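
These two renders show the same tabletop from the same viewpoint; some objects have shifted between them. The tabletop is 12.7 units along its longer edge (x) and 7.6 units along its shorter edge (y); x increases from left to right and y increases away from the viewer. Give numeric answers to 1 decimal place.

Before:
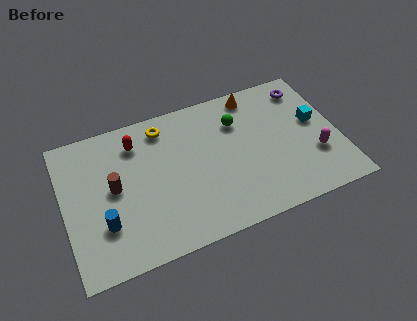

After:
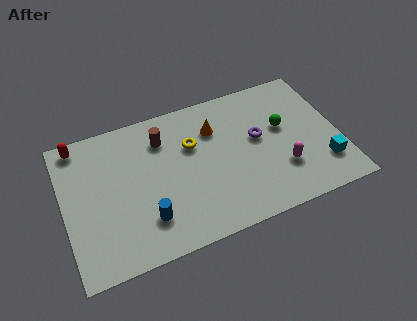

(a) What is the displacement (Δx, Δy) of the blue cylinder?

(1.9, -0.4)

The blue cylinder started near (1.7, 2.3) and ended near (3.6, 1.9).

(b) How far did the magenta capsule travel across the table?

1.6

The magenta capsule was near (11.5, 2.5) before and (9.9, 2.3) after, so it travelled √(1.6² + 0.2²) ≈ 1.6 units.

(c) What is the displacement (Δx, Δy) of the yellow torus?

(1.2, -1.4)

From the two frames, the yellow torus sits at roughly (4.8, 6.4) before and (6.0, 5.0) after.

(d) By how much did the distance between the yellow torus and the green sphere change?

+0.7

They were about 3.5 units apart before and 4.2 after — 0.7 units further apart.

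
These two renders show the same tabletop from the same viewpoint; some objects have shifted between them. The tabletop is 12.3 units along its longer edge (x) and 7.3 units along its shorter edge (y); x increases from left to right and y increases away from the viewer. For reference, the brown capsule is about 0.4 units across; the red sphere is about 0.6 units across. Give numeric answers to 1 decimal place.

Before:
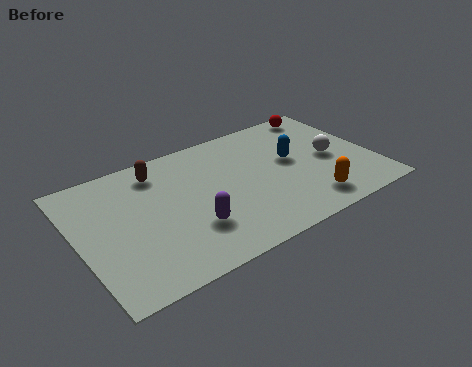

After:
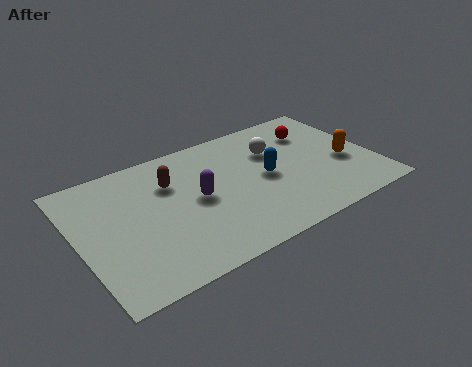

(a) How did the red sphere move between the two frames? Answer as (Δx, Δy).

(-0.7, -1.1)

The red sphere was at about (10.9, 6.5) and moved to about (10.2, 5.4).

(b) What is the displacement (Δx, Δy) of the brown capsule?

(0.4, -0.9)

The brown capsule was at about (3.6, 6.0) and moved to about (4.0, 5.1).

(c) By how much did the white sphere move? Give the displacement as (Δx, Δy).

(-2.2, 1.5)

The white sphere started near (10.6, 3.5) and ended near (8.4, 5.0).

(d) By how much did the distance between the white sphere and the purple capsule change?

-2.6

Before: roughly 6.3 units apart; after: 3.7. That's 2.6 units closer together.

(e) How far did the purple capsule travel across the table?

1.6

The purple capsule moved from about (4.4, 2.2) to (4.9, 3.7), a distance of √(0.5² + 1.5²) ≈ 1.6.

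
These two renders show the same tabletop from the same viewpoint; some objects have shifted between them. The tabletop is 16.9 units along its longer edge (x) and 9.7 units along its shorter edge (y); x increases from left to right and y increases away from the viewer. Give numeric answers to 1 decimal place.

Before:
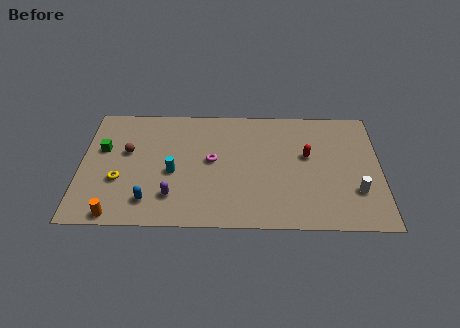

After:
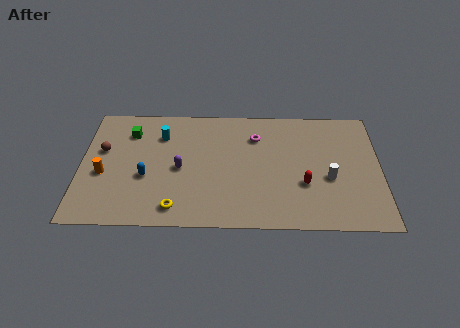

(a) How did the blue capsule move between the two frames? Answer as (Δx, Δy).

(-0.2, 1.9)

The blue capsule was at about (3.9, 1.9) and moved to about (3.7, 3.8).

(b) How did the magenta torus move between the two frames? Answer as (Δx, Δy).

(2.5, 2.0)

The magenta torus started near (7.4, 5.2) and ended near (9.9, 7.2).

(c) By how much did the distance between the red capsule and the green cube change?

-0.9

The distance was about 11.6 in the first image and 10.7 in the second, so they moved 0.9 units closer together.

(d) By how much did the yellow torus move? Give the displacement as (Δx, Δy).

(3.2, -2.1)

The yellow torus started near (2.2, 3.5) and ended near (5.4, 1.4).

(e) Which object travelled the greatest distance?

the yellow torus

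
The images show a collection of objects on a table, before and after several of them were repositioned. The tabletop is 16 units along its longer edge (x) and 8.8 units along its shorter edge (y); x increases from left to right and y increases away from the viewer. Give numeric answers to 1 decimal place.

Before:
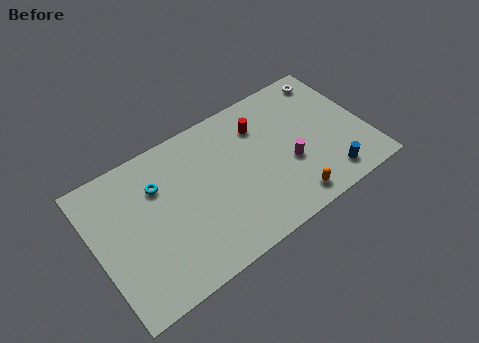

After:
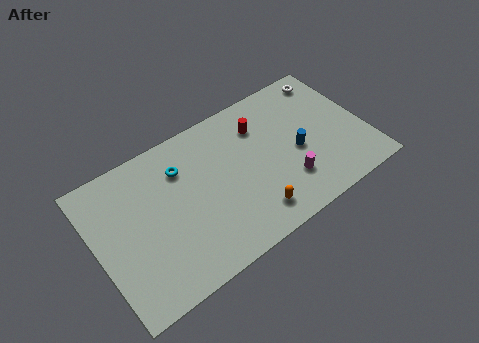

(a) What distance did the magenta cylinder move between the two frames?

1.0

The magenta cylinder moved from about (11.3, 3.4) to (11.0, 2.4), a distance of √(0.3² + 1.0²) ≈ 1.0.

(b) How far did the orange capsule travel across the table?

2.2

The orange capsule was near (10.9, 1.2) before and (8.7, 1.6) after, so it travelled √(2.2² + 0.4²) ≈ 2.2 units.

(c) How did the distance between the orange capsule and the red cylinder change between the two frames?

-0.3

Before: roughly 5.5 units apart; after: 5.2. That's 0.3 units closer together.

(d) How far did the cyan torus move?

1.4

The cyan torus moved from about (3.9, 6.2) to (5.3, 6.5), a distance of √(1.4² + 0.3²) ≈ 1.4.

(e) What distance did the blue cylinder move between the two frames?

2.9

The blue cylinder moved from about (13.3, 1.4) to (11.9, 3.9), a distance of √(1.4² + 2.5²) ≈ 2.9.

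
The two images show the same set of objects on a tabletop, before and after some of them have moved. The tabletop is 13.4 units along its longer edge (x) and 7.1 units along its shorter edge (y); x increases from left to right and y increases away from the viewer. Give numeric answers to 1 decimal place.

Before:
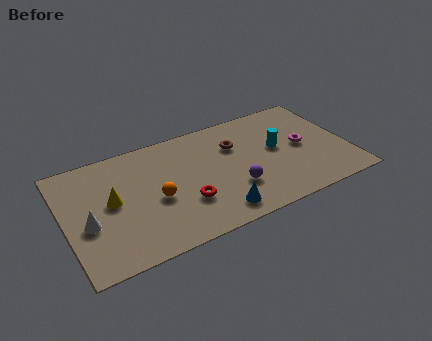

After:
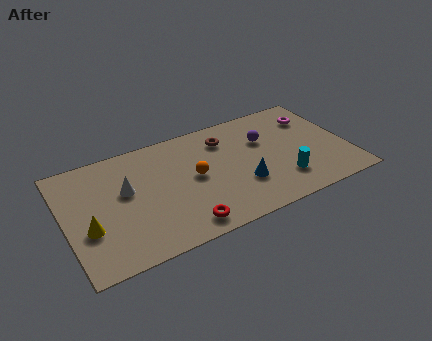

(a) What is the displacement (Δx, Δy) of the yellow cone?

(-1.2, -1.2)

From the two frames, the yellow cone sits at roughly (2.2, 3.8) before and (1.0, 2.6) after.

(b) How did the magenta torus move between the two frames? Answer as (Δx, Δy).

(0.8, 1.7)

The magenta torus was at about (11.3, 3.6) and moved to about (12.1, 5.3).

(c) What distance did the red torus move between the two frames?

1.3

The red torus moved from about (5.5, 2.3) to (5.2, 1.0), a distance of √(0.3² + 1.3²) ≈ 1.3.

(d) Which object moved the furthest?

the purple sphere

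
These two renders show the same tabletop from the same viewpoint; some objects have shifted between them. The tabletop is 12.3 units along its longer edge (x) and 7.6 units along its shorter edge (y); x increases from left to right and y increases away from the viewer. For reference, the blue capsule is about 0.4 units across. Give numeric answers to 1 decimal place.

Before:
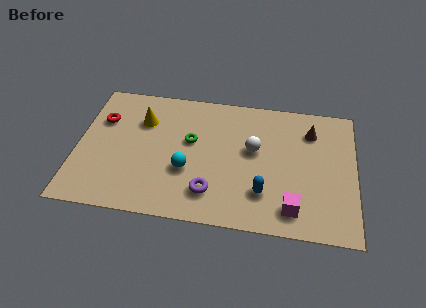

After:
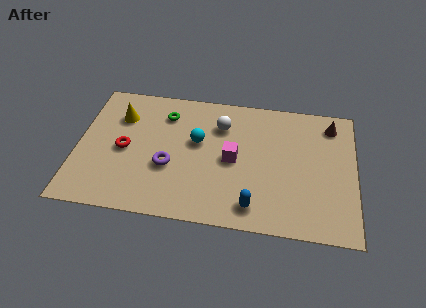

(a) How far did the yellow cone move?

1.0

From (2.8, 5.4) to (1.8, 5.5), the yellow cone covered √(1.0² + 0.1²) ≈ 1.0 units.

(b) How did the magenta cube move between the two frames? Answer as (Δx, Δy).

(-2.7, 2.4)

The magenta cube started near (9.6, 1.3) and ended near (6.9, 3.7).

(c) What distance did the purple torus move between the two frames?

2.2

The purple torus was near (6.0, 1.7) before and (4.1, 2.9) after, so it travelled √(1.9² + 1.2²) ≈ 2.2 units.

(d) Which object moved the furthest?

the magenta cube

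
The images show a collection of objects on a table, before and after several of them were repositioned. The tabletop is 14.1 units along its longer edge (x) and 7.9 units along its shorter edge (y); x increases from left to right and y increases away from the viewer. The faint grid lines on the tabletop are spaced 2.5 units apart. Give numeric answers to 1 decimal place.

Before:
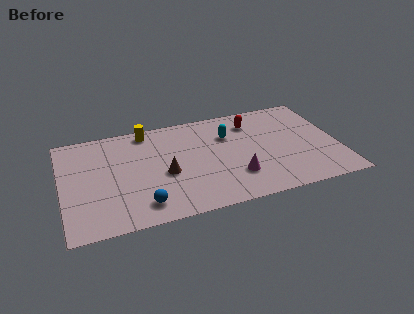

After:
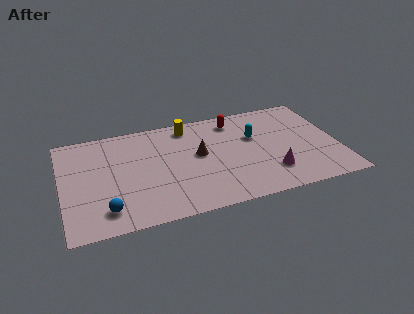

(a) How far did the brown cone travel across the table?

2.1

The brown cone was near (5.2, 3.4) before and (7.0, 4.4) after, so it travelled √(1.8² + 1.0²) ≈ 2.1 units.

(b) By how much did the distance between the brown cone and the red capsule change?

-2.5

They were about 5.5 units apart before and 3.0 after — 2.5 units closer together.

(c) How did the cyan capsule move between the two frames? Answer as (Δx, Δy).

(1.3, -0.5)

The cyan capsule was at about (8.6, 5.5) and moved to about (9.9, 5.0).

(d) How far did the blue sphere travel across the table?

1.8

The blue sphere was near (3.9, 1.4) before and (2.1, 1.5) after, so it travelled √(1.8² + 0.1²) ≈ 1.8 units.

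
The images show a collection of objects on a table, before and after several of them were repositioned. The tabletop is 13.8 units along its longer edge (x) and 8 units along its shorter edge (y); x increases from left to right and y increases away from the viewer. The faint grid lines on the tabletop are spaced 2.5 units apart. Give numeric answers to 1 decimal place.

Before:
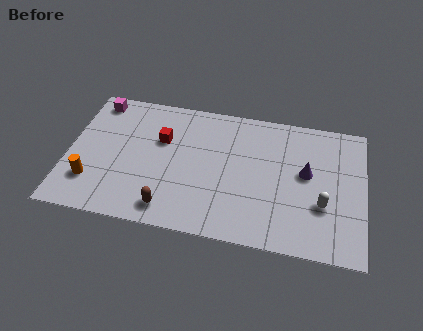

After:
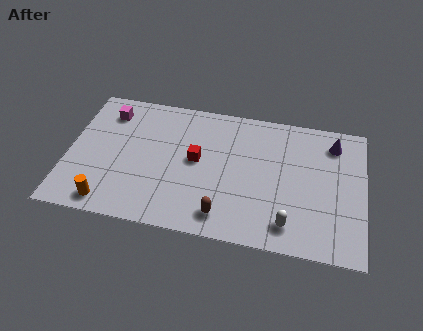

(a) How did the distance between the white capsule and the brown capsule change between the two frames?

-4.2

They were about 7.2 units apart before and 3.0 after — 4.2 units closer together.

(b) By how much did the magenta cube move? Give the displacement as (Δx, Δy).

(0.6, -0.6)

From the two frames, the magenta cube sits at roughly (1.1, 7.0) before and (1.7, 6.4) after.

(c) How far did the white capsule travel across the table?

2.1

From (11.9, 2.8) to (10.4, 1.4), the white capsule covered √(1.5² + 1.4²) ≈ 2.1 units.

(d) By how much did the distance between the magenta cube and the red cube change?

+1.1

Before: roughly 3.7 units apart; after: 4.8. That's 1.1 units further apart.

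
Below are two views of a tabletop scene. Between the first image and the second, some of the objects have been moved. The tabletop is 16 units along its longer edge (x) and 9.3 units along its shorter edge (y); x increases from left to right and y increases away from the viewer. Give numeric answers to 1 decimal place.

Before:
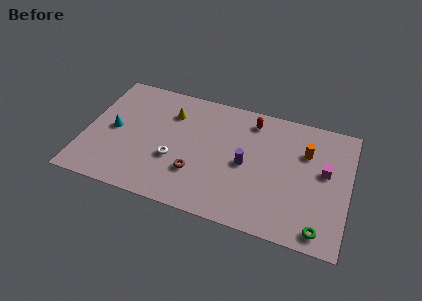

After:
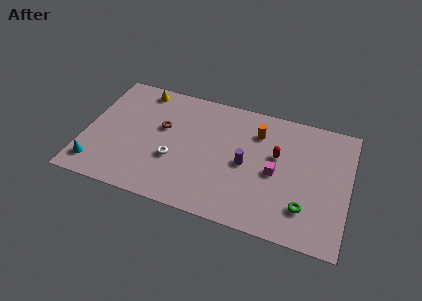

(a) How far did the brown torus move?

3.6

The brown torus moved from about (6.9, 2.8) to (4.6, 5.6), a distance of √(2.3² + 2.8²) ≈ 3.6.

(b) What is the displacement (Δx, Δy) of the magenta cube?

(-2.9, -1.0)

The magenta cube was at about (14.5, 5.3) and moved to about (11.6, 4.3).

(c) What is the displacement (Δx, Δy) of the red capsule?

(1.7, -2.2)

The red capsule started near (9.9, 7.8) and ended near (11.6, 5.6).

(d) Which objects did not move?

the white torus and the purple cylinder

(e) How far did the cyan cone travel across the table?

3.1

The cyan cone was near (1.7, 4.6) before and (0.9, 1.6) after, so it travelled √(0.8² + 3.0²) ≈ 3.1 units.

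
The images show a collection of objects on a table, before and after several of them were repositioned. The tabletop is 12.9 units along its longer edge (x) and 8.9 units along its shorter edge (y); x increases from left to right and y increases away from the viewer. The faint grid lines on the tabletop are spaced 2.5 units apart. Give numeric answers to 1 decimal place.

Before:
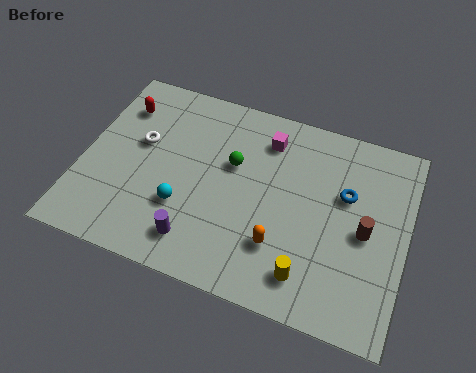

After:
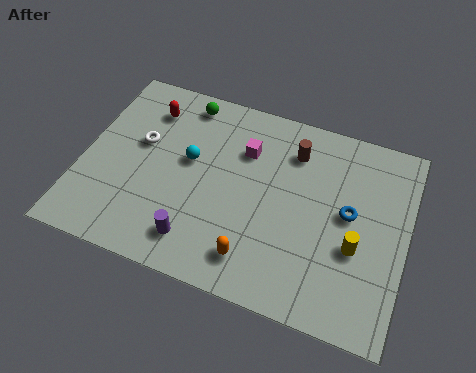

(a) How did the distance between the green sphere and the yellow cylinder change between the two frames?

+3.3

They were about 5.2 units apart before and 8.5 after — 3.3 units further apart.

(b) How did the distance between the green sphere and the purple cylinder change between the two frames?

+2.3

They were about 4.0 units apart before and 6.3 after — 2.3 units further apart.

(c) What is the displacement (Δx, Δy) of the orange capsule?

(-0.9, -0.9)

The orange capsule was at about (8.1, 2.5) and moved to about (7.2, 1.6).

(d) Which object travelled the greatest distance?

the brown cylinder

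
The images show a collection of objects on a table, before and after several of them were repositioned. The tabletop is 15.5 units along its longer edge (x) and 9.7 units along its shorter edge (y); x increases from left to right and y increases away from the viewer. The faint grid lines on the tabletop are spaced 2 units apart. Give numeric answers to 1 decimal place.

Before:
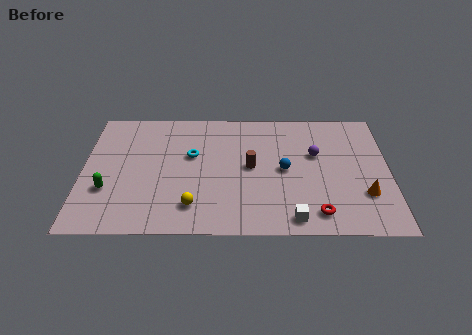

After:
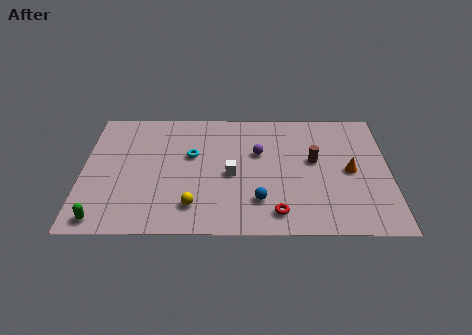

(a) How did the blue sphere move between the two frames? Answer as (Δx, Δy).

(-1.3, -2.4)

The blue sphere was at about (10.2, 4.8) and moved to about (8.9, 2.4).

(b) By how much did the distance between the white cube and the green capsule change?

-2.3

They were about 9.5 units apart before and 7.2 after — 2.3 units closer together.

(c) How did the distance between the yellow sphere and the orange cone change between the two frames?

-0.3

Before: roughly 8.6 units apart; after: 8.3. That's 0.3 units closer together.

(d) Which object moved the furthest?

the white cube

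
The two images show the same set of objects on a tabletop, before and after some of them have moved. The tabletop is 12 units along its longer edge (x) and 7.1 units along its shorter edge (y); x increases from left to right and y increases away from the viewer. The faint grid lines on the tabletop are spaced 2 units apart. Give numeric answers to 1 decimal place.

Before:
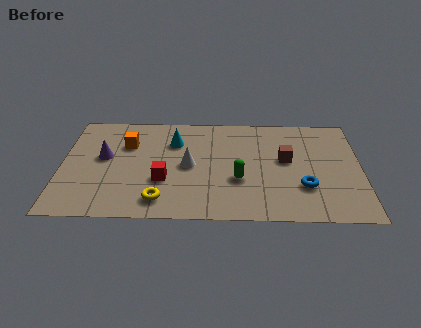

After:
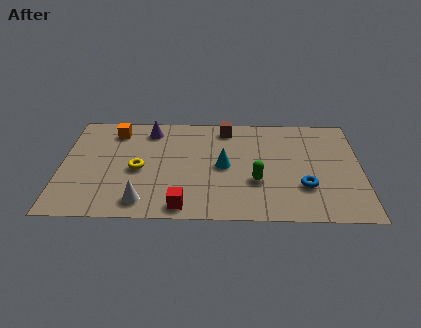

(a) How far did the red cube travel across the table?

1.9

From (4.1, 2.5) to (4.9, 0.8), the red cube covered √(0.8² + 1.7²) ≈ 1.9 units.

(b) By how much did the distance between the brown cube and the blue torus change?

+3.1

They were about 1.9 units apart before and 5.0 after — 3.1 units further apart.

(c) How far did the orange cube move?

1.0

The orange cube was near (2.6, 4.9) before and (2.1, 5.8) after, so it travelled √(0.5² + 0.9²) ≈ 1.0 units.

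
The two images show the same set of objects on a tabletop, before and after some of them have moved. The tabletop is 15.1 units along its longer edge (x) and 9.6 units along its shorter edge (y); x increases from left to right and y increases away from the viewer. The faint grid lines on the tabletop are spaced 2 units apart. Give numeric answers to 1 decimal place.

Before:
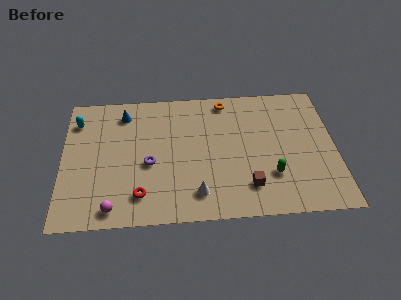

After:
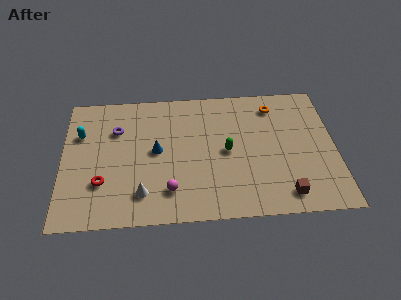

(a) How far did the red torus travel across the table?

2.3

From (4.3, 1.9) to (2.2, 2.9), the red torus covered √(2.1² + 1.0²) ≈ 2.3 units.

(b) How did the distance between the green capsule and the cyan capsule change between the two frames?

-3.4

Before: roughly 11.7 units apart; after: 8.3. That's 3.4 units closer together.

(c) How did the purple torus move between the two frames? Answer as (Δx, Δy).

(-1.8, 2.6)

From the two frames, the purple torus sits at roughly (4.8, 4.1) before and (3.0, 6.7) after.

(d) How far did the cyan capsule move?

1.0

The cyan capsule was near (0.8, 7.5) before and (1.0, 6.5) after, so it travelled √(0.2² + 1.0²) ≈ 1.0 units.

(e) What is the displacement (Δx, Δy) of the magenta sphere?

(3.1, 1.0)

The magenta sphere was at about (2.8, 1.1) and moved to about (5.9, 2.1).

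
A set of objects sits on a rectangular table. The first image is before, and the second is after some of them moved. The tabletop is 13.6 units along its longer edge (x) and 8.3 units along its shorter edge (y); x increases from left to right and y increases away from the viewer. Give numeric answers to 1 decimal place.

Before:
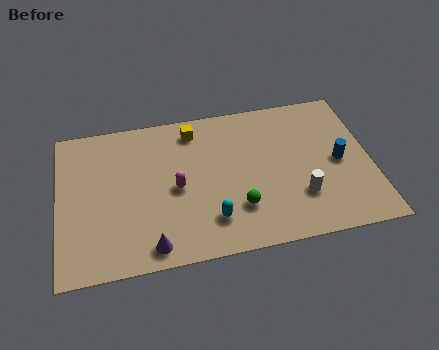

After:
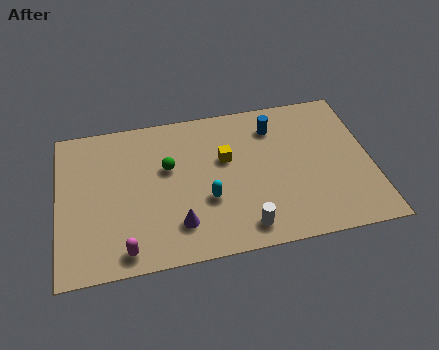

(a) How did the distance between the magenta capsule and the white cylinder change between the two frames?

-0.4

The distance was about 5.5 in the first image and 5.1 in the second, so they moved 0.4 units closer together.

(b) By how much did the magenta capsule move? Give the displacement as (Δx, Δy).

(-2.3, -2.9)

The magenta capsule was at about (5.1, 3.9) and moved to about (2.8, 1.0).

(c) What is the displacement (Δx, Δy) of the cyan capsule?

(-0.1, 1.1)

From the two frames, the cyan capsule sits at roughly (6.5, 1.9) before and (6.4, 3.0) after.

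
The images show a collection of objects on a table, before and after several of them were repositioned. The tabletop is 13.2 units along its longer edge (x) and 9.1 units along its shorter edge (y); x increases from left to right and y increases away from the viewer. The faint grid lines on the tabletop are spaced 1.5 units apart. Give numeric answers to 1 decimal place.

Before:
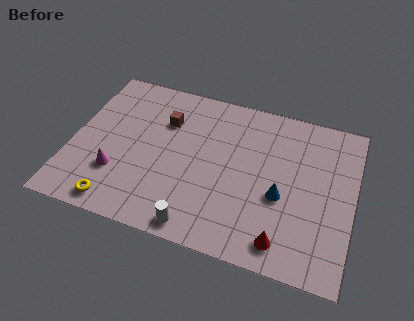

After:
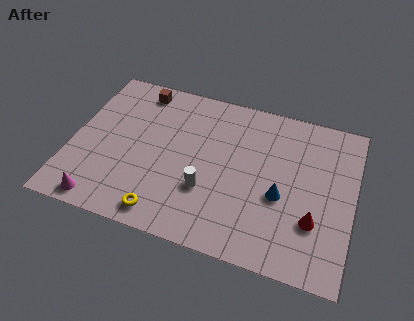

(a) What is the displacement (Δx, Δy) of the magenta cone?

(-0.5, -1.8)

From the two frames, the magenta cone sits at roughly (2.3, 2.7) before and (1.8, 0.9) after.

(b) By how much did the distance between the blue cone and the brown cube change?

+1.9

Before: roughly 6.3 units apart; after: 8.2. That's 1.9 units further apart.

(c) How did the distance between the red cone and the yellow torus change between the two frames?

-0.7

They were about 7.7 units apart before and 7.0 after — 0.7 units closer together.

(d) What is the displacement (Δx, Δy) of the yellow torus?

(2.2, 0.1)

The yellow torus started near (2.5, 1.0) and ended near (4.7, 1.1).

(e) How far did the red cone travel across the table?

2.0

From (10.2, 1.3) to (11.5, 2.8), the red cone covered √(1.3² + 1.5²) ≈ 2.0 units.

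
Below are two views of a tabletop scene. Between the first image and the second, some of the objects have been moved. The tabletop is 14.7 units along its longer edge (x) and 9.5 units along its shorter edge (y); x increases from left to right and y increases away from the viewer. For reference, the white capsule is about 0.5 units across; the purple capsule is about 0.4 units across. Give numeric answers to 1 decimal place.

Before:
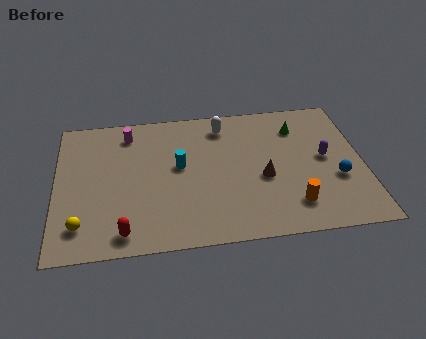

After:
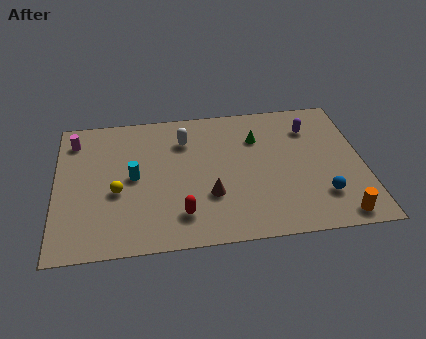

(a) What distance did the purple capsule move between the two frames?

2.3

The purple capsule was near (12.9, 5.0) before and (12.3, 7.2) after, so it travelled √(0.6² + 2.2²) ≈ 2.3 units.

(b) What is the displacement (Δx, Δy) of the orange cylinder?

(2.1, -1.0)

The orange cylinder started near (11.2, 2.0) and ended near (13.3, 1.0).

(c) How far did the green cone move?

2.1

From (11.7, 7.3) to (9.7, 6.8), the green cone covered √(2.0² + 0.5²) ≈ 2.1 units.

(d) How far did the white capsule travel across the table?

2.1

The white capsule was near (8.1, 7.9) before and (6.2, 7.1) after, so it travelled √(1.9² + 0.8²) ≈ 2.1 units.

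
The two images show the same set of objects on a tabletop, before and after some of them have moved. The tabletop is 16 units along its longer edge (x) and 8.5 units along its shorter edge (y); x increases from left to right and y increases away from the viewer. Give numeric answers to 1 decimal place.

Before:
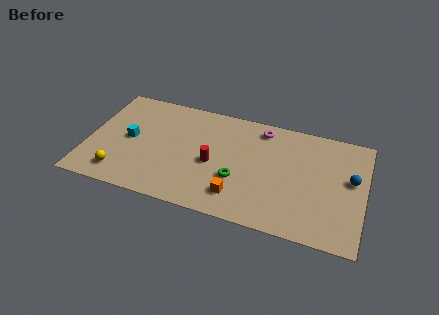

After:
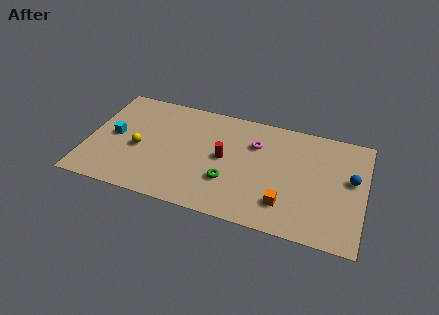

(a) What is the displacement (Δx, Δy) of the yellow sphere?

(0.9, 2.2)

The yellow sphere was at about (2.1, 1.5) and moved to about (3.0, 3.7).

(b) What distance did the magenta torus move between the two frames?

1.3

The magenta torus was near (9.9, 7.3) before and (9.6, 6.0) after, so it travelled √(0.3² + 1.3²) ≈ 1.3 units.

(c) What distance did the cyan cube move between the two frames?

0.9

The cyan cube moved from about (2.4, 4.3) to (1.5, 4.3), a distance of √(0.9² + 0.0²) ≈ 0.9.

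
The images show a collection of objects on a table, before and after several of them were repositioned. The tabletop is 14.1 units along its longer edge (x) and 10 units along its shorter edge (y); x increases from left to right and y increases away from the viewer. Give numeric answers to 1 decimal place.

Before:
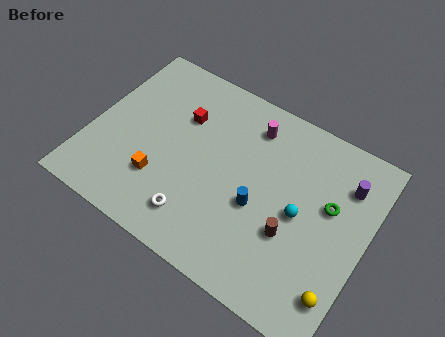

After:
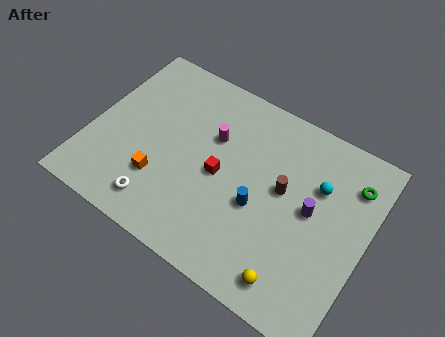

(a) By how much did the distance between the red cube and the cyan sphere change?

-1.7

Before: roughly 6.8 units apart; after: 5.1. That's 1.7 units closer together.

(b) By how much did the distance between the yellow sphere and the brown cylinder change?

+1.3

Before: roughly 3.1 units apart; after: 4.4. That's 1.3 units further apart.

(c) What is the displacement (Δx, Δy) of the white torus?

(-1.9, -0.3)

The white torus was at about (6.0, 1.9) and moved to about (4.1, 1.6).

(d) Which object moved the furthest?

the red cube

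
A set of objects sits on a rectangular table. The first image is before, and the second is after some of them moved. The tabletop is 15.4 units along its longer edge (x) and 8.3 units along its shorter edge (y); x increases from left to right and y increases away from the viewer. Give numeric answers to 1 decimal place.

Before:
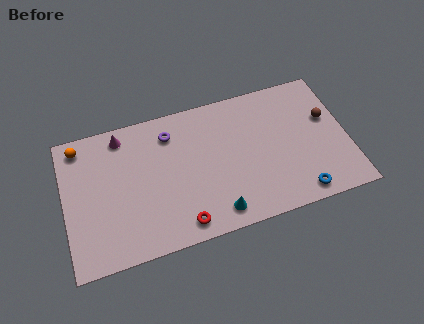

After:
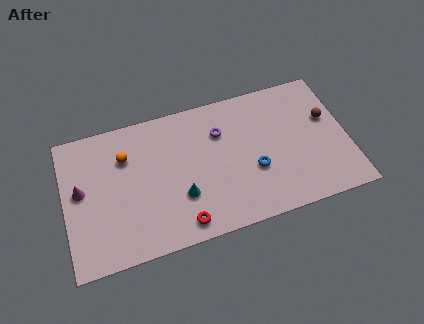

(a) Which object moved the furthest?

the magenta cone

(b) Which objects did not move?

the red torus and the brown sphere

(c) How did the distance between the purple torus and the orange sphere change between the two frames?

+0.3

Before: roughly 4.9 units apart; after: 5.2. That's 0.3 units further apart.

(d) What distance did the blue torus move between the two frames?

3.1

The blue torus moved from about (12.5, 1.0) to (10.2, 3.1), a distance of √(2.3² + 2.1²) ≈ 3.1.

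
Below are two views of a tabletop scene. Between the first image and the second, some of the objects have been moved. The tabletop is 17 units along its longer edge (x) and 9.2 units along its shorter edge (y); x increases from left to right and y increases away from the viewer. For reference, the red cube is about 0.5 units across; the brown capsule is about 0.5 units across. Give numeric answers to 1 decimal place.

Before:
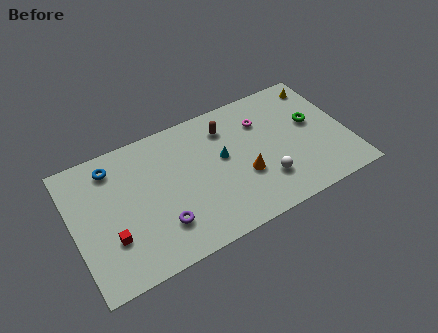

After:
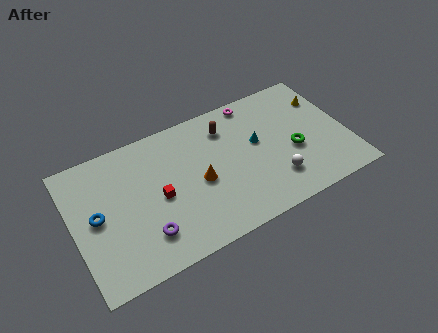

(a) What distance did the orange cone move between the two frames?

2.8

From (10.4, 3.4) to (7.7, 4.2), the orange cone covered √(2.7² + 0.8²) ≈ 2.8 units.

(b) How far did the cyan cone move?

2.2

From (9.3, 5.2) to (11.5, 5.3), the cyan cone covered √(2.2² + 0.1²) ≈ 2.2 units.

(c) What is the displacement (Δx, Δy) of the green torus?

(-1.4, -1.5)

The green torus was at about (15.0, 5.3) and moved to about (13.6, 3.8).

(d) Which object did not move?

the brown capsule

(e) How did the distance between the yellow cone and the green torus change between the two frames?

+1.1

They were about 2.7 units apart before and 3.8 after — 1.1 units further apart.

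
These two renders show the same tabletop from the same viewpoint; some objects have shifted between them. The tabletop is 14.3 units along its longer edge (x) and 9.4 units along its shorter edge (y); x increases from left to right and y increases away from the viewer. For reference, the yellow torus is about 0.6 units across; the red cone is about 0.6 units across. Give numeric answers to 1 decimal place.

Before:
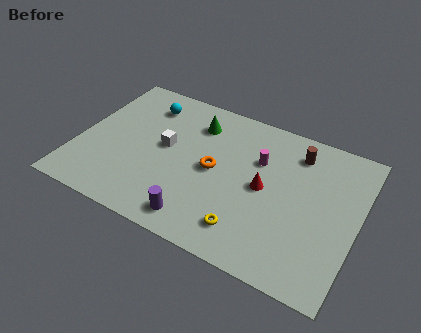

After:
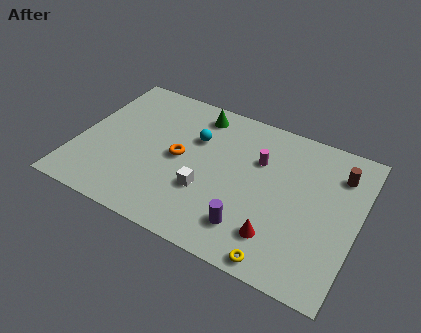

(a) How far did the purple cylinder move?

2.6

The purple cylinder was near (6.7, 1.3) before and (9.2, 2.0) after, so it travelled √(2.5² + 0.7²) ≈ 2.6 units.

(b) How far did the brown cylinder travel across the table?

2.2

From (10.9, 7.6) to (13.1, 7.2), the brown cylinder covered √(2.2² + 0.4²) ≈ 2.2 units.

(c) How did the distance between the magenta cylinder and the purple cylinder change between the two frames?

-1.2

The distance was about 5.5 in the first image and 4.3 in the second, so they moved 1.2 units closer together.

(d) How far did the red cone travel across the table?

2.8

The red cone moved from about (9.6, 4.7) to (10.6, 2.1), a distance of √(1.0² + 2.6²) ≈ 2.8.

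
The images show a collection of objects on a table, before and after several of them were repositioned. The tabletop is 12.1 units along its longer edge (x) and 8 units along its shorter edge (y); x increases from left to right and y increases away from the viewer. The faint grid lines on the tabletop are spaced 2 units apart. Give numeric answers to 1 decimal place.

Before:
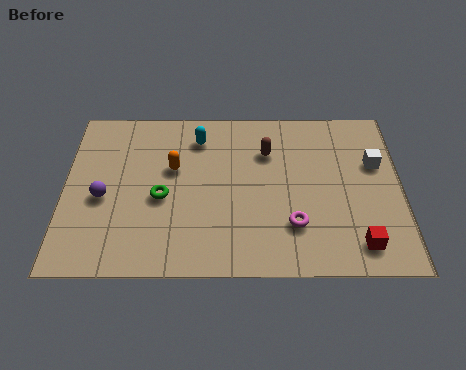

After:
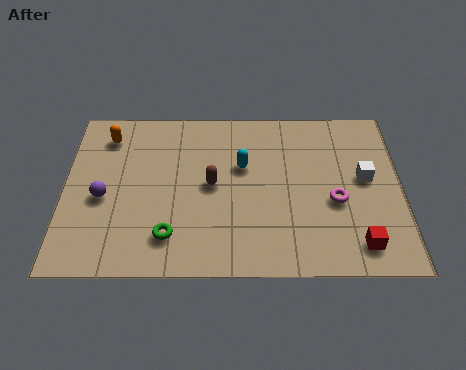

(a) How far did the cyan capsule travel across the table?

2.1

The cyan capsule moved from about (4.8, 6.4) to (6.4, 5.0), a distance of √(1.6² + 1.4²) ≈ 2.1.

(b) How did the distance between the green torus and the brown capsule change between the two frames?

-1.6

Before: roughly 4.4 units apart; after: 2.8. That's 1.6 units closer together.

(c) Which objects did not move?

the purple sphere and the red cube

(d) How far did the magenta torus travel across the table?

1.9

The magenta torus was near (8.2, 2.2) before and (9.7, 3.3) after, so it travelled √(1.5² + 1.1²) ≈ 1.9 units.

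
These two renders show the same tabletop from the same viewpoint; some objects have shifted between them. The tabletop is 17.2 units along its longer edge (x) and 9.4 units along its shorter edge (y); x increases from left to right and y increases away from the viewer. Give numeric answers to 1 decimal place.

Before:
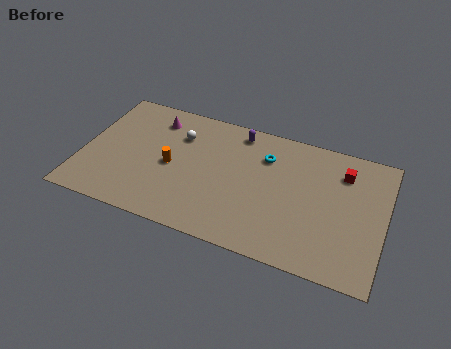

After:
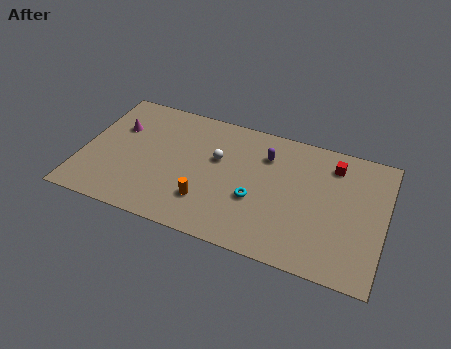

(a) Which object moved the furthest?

the cyan torus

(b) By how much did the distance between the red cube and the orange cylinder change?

-1.5

They were about 10.0 units apart before and 8.5 after — 1.5 units closer together.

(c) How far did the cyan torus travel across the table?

3.3

The cyan torus moved from about (10.3, 6.9) to (10.0, 3.6), a distance of √(0.3² + 3.3²) ≈ 3.3.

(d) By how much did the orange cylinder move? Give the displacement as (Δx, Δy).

(2.2, -1.9)

The orange cylinder was at about (5.1, 4.4) and moved to about (7.3, 2.5).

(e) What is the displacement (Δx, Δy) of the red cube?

(-0.6, 0.4)

The red cube started near (14.7, 7.2) and ended near (14.1, 7.6).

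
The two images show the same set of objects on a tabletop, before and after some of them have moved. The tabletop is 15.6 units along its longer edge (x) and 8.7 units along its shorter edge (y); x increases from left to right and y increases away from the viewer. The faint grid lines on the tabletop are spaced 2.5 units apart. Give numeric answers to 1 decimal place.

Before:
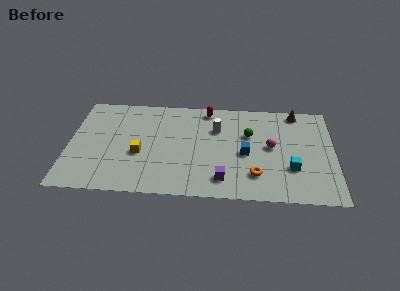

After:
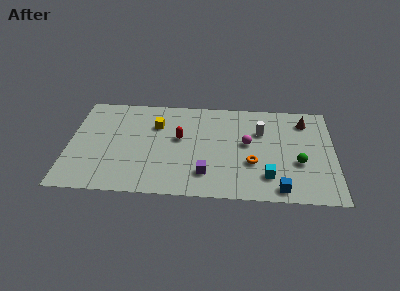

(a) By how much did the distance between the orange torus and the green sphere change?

-0.8

Before: roughly 3.5 units apart; after: 2.7. That's 0.8 units closer together.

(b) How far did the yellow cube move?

2.8

The yellow cube was near (4.2, 3.5) before and (5.1, 6.1) after, so it travelled √(0.9² + 2.6²) ≈ 2.8 units.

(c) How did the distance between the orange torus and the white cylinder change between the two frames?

-1.7

The distance was about 4.5 in the first image and 2.8 in the second, so they moved 1.7 units closer together.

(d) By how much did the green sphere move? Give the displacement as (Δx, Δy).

(2.9, -2.3)

The green sphere was at about (10.6, 5.6) and moved to about (13.5, 3.3).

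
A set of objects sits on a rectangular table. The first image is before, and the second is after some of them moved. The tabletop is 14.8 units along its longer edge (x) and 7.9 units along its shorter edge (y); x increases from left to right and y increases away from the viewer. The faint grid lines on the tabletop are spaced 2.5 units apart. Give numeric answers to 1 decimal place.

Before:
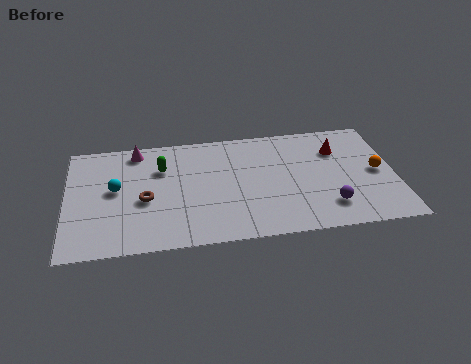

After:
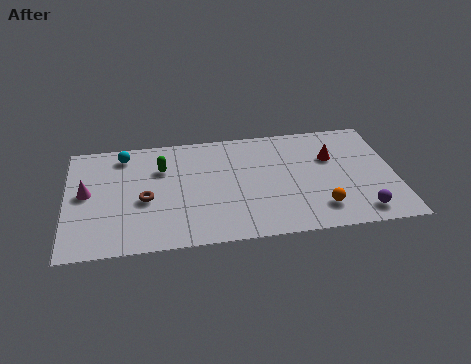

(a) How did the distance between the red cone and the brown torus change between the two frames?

-0.4

They were about 9.1 units apart before and 8.7 after — 0.4 units closer together.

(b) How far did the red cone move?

0.6

The red cone was near (12.3, 5.7) before and (12.0, 5.2) after, so it travelled √(0.3² + 0.5²) ≈ 0.6 units.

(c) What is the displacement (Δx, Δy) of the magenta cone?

(-2.3, -2.7)

From the two frames, the magenta cone sits at roughly (3.2, 6.9) before and (0.9, 4.2) after.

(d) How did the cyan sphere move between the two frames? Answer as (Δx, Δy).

(0.4, 2.4)

The cyan sphere started near (2.2, 4.3) and ended near (2.6, 6.7).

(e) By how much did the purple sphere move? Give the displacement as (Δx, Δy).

(1.4, -0.6)

From the two frames, the purple sphere sits at roughly (11.7, 1.8) before and (13.1, 1.2) after.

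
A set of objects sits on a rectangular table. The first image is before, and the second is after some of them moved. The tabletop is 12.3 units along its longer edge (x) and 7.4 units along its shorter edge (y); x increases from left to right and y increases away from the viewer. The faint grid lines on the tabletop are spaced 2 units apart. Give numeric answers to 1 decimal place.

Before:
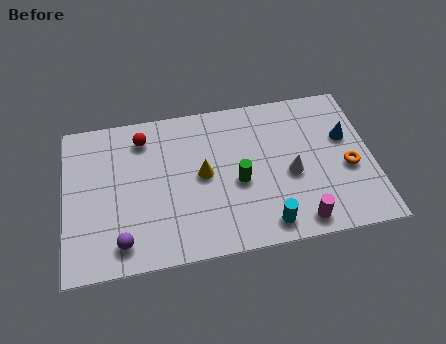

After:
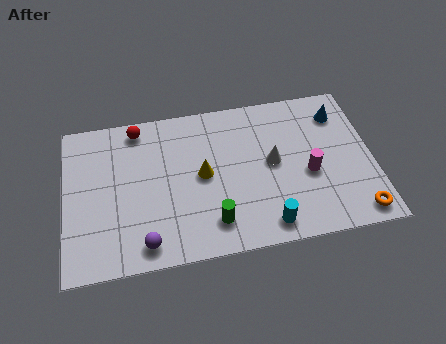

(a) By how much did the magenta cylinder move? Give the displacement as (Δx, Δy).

(0.5, 2.2)

The magenta cylinder was at about (9.2, 0.9) and moved to about (9.7, 3.1).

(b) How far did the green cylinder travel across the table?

2.0

The green cylinder was near (6.9, 3.2) before and (5.8, 1.5) after, so it travelled √(1.1² + 1.7²) ≈ 2.0 units.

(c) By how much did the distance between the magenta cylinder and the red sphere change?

-0.4

They were about 7.9 units apart before and 7.5 after — 0.4 units closer together.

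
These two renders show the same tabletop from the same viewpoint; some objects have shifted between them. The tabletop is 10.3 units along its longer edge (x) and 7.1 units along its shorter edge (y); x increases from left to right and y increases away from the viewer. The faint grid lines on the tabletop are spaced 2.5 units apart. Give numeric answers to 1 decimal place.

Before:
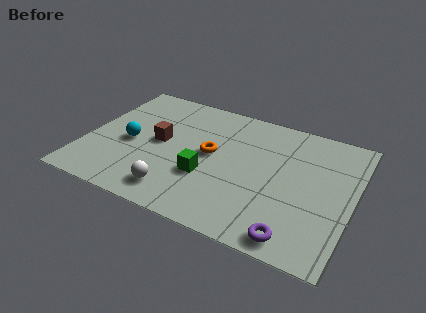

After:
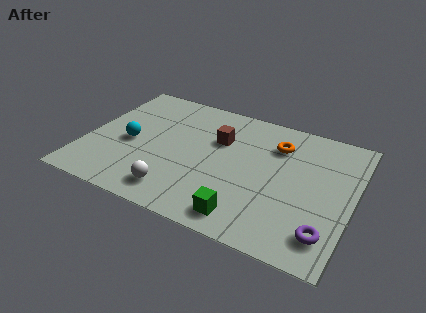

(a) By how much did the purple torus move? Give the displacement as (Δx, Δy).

(1.1, 0.6)

The purple torus was at about (8.4, 0.8) and moved to about (9.5, 1.4).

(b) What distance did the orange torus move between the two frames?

2.8

The orange torus moved from about (4.8, 3.8) to (7.2, 5.3), a distance of √(2.4² + 1.5²) ≈ 2.8.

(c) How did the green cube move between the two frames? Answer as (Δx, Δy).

(1.7, -1.5)

The green cube started near (4.8, 2.5) and ended near (6.5, 1.0).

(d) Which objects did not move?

the white sphere and the cyan sphere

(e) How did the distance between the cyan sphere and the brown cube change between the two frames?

+2.4

They were about 1.2 units apart before and 3.6 after — 2.4 units further apart.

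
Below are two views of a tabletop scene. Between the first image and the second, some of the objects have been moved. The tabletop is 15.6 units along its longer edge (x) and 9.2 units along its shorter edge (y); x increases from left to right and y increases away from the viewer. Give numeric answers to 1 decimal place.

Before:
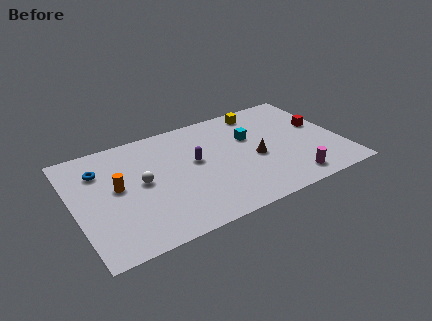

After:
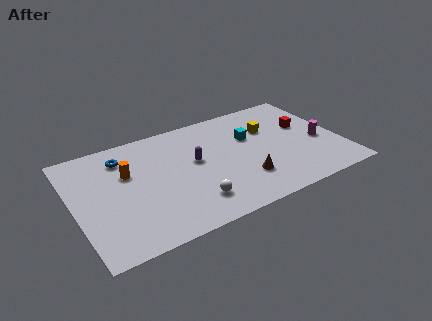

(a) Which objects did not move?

the cyan cube and the purple capsule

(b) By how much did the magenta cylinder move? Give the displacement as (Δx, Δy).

(2.2, 2.6)

The magenta cylinder was at about (12.2, 1.3) and moved to about (14.4, 3.9).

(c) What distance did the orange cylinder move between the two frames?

1.1

From (2.5, 5.0) to (3.2, 5.9), the orange cylinder covered √(0.7² + 0.9²) ≈ 1.1 units.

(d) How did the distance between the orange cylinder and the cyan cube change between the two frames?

-0.8

The distance was about 8.1 in the first image and 7.3 in the second, so they moved 0.8 units closer together.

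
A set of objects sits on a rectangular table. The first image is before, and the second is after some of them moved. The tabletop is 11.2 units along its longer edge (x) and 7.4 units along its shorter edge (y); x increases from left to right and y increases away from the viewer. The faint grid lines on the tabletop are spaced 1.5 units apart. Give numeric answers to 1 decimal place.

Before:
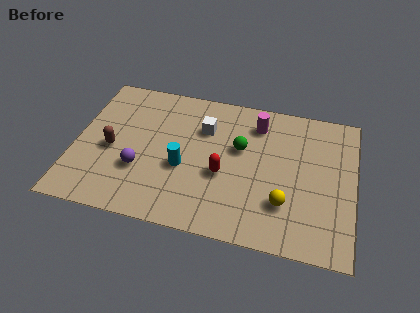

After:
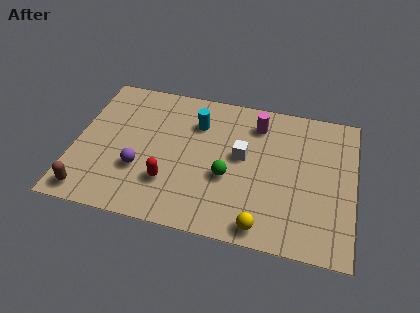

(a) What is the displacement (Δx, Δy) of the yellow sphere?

(-0.8, -1.3)

The yellow sphere was at about (8.5, 2.1) and moved to about (7.7, 0.8).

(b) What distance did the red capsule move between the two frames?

2.3

The red capsule moved from about (6.0, 3.0) to (3.9, 2.1), a distance of √(2.1² + 0.9²) ≈ 2.3.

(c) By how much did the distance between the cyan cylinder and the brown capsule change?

+3.1

Before: roughly 2.9 units apart; after: 6.0. That's 3.1 units further apart.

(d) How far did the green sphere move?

1.6

From (6.6, 4.5) to (6.2, 2.9), the green sphere covered √(0.4² + 1.6²) ≈ 1.6 units.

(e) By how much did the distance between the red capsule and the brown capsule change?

-1.2

Before: roughly 4.5 units apart; after: 3.3. That's 1.2 units closer together.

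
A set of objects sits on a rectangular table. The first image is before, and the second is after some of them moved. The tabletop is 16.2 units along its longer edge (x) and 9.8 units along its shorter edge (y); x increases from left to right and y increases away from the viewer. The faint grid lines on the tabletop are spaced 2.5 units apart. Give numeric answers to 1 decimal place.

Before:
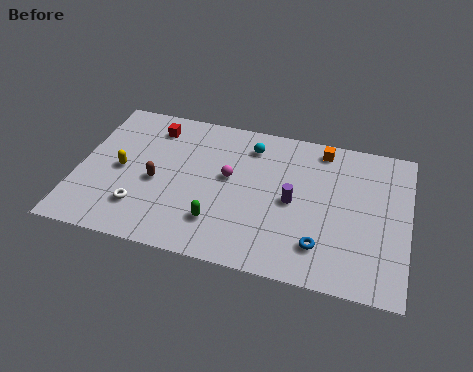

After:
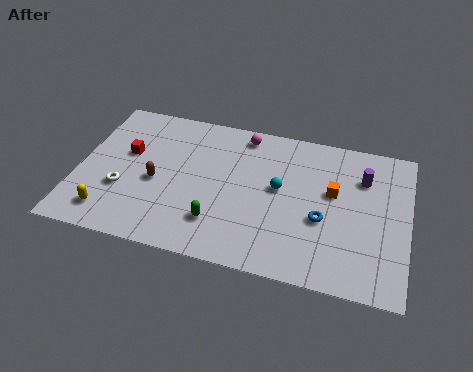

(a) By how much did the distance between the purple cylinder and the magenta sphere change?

+2.9

Before: roughly 3.3 units apart; after: 6.2. That's 2.9 units further apart.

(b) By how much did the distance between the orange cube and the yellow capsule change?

+1.0

They were about 10.5 units apart before and 11.5 after — 1.0 units further apart.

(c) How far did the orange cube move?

2.9

The orange cube was near (11.8, 8.6) before and (12.5, 5.8) after, so it travelled √(0.7² + 2.8²) ≈ 2.9 units.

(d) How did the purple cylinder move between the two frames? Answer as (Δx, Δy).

(3.3, 2.4)

The purple cylinder was at about (10.6, 4.7) and moved to about (13.9, 7.1).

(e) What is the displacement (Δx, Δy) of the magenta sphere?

(0.5, 3.1)

The magenta sphere started near (7.4, 5.5) and ended near (7.9, 8.6).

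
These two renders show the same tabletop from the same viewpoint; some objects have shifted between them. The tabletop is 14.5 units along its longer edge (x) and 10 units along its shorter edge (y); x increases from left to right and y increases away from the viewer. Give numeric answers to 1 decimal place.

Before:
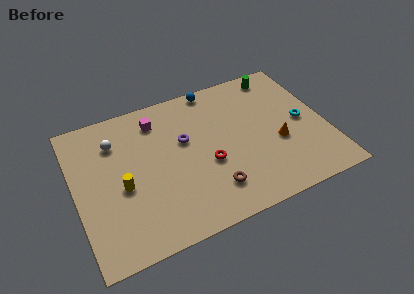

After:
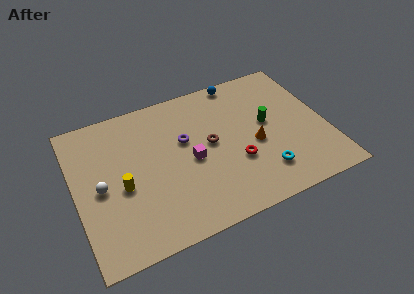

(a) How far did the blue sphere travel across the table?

1.5

The blue sphere moved from about (8.5, 9.2) to (10.0, 9.2), a distance of √(1.5² + 0.0²) ≈ 1.5.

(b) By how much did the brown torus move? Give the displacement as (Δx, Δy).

(0.3, 3.1)

The brown torus started near (7.5, 2.2) and ended near (7.8, 5.3).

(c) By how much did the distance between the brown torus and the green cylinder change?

-4.8

Before: roughly 8.2 units apart; after: 3.4. That's 4.8 units closer together.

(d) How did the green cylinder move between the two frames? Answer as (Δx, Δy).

(-1.1, -3.3)

From the two frames, the green cylinder sits at roughly (12.3, 8.8) before and (11.2, 5.5) after.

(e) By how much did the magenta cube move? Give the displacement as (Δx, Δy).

(1.6, -3.5)

The magenta cube was at about (5.0, 8.1) and moved to about (6.6, 4.6).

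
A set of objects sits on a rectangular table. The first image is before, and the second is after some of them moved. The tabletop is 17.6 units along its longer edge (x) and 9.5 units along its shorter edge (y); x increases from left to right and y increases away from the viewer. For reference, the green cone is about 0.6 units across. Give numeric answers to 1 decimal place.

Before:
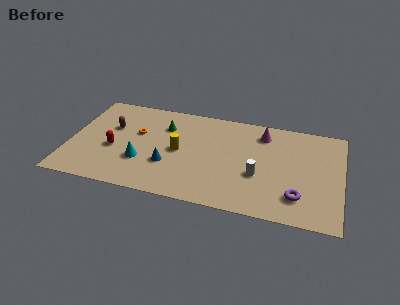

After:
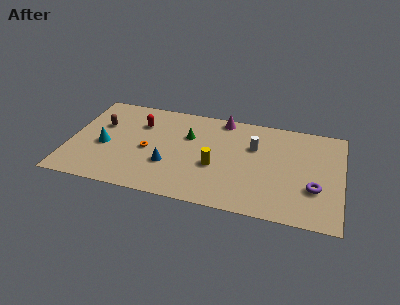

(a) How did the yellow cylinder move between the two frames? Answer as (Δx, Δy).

(2.4, -0.9)

From the two frames, the yellow cylinder sits at roughly (7.1, 4.7) before and (9.5, 3.8) after.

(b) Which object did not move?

the blue cone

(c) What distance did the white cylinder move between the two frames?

2.7

The white cylinder was near (12.3, 3.6) before and (11.9, 6.3) after, so it travelled √(0.4² + 2.7²) ≈ 2.7 units.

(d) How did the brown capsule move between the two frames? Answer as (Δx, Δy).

(-0.7, 0.1)

From the two frames, the brown capsule sits at roughly (2.6, 6.0) before and (1.9, 6.1) after.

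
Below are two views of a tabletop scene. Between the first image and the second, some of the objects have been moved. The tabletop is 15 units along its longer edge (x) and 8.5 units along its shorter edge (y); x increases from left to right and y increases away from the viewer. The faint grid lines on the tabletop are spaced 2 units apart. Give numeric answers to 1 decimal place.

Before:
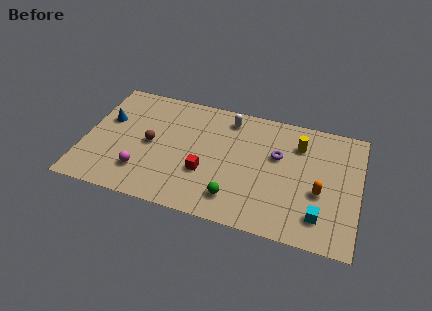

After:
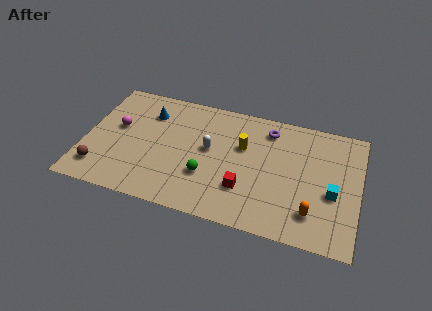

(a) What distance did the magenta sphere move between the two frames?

3.2

The magenta sphere moved from about (3.3, 2.1) to (1.7, 4.9), a distance of √(1.6² + 2.8²) ≈ 3.2.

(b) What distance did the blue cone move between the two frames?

2.5

The blue cone was near (1.1, 5.3) before and (3.3, 6.4) after, so it travelled √(2.2² + 1.1²) ≈ 2.5 units.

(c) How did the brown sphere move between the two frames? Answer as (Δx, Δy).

(-2.6, -2.5)

The brown sphere was at about (3.6, 4.2) and moved to about (1.0, 1.7).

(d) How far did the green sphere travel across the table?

1.9

From (8.4, 1.7) to (6.8, 2.8), the green sphere covered √(1.6² + 1.1²) ≈ 1.9 units.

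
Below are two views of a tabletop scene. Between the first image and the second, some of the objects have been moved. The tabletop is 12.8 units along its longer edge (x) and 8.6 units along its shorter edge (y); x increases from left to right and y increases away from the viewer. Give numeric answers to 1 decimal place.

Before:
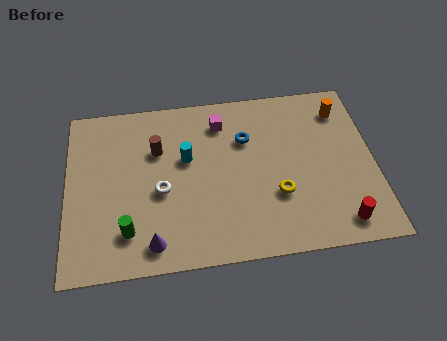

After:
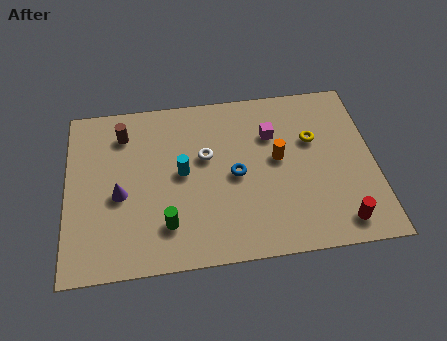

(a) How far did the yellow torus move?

3.1

The yellow torus moved from about (8.7, 2.9) to (10.3, 5.5), a distance of √(1.6² + 2.6²) ≈ 3.1.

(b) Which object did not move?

the red cylinder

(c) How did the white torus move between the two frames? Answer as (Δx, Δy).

(1.9, 1.5)

From the two frames, the white torus sits at roughly (3.9, 3.7) before and (5.8, 5.2) after.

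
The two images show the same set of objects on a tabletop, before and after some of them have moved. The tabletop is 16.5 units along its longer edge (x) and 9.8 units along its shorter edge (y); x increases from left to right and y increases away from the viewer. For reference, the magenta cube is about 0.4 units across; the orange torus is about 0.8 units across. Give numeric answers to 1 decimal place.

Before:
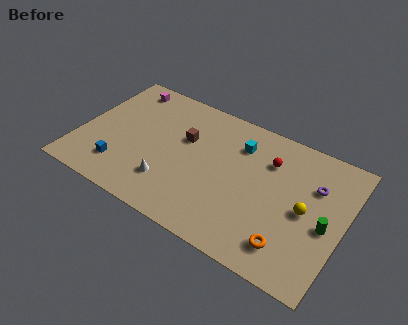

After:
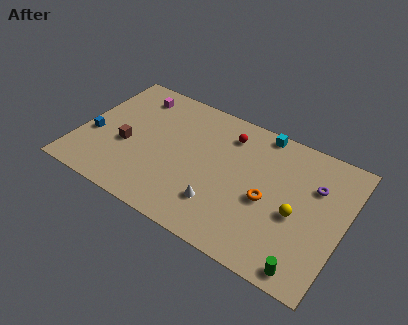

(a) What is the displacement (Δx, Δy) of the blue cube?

(-2.0, 1.6)

The blue cube was at about (2.9, 2.2) and moved to about (0.9, 3.8).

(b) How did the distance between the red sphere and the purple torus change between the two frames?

+2.8

The distance was about 2.9 in the first image and 5.7 in the second, so they moved 2.8 units further apart.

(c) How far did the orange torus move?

2.9

From (13.6, 1.9) to (11.9, 4.3), the orange torus covered √(1.7² + 2.4²) ≈ 2.9 units.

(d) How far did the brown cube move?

4.0

The brown cube moved from about (6.4, 6.2) to (3.0, 4.0), a distance of √(3.4² + 2.2²) ≈ 4.0.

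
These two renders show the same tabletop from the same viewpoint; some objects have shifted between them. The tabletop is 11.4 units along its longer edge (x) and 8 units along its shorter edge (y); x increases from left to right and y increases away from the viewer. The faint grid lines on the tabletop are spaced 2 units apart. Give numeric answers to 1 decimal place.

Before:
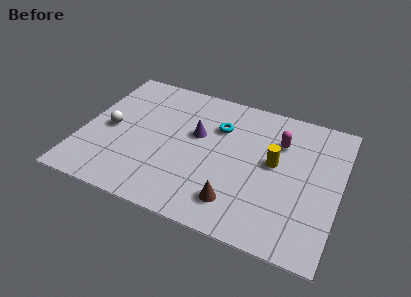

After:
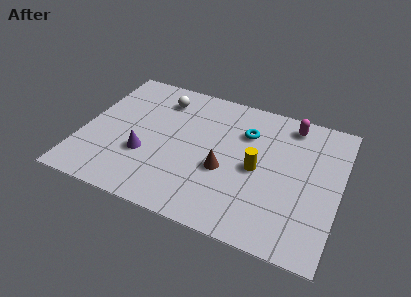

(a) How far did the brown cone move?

1.7

The brown cone was near (7.1, 1.6) before and (6.4, 3.2) after, so it travelled √(0.7² + 1.6²) ≈ 1.7 units.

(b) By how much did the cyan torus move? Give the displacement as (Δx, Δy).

(1.2, 0.1)

From the two frames, the cyan torus sits at roughly (5.9, 5.6) before and (7.1, 5.7) after.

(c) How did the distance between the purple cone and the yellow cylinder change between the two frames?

+1.5

They were about 3.5 units apart before and 5.0 after — 1.5 units further apart.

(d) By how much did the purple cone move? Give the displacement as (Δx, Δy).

(-2.1, -2.0)

The purple cone was at about (5.0, 4.8) and moved to about (2.9, 2.8).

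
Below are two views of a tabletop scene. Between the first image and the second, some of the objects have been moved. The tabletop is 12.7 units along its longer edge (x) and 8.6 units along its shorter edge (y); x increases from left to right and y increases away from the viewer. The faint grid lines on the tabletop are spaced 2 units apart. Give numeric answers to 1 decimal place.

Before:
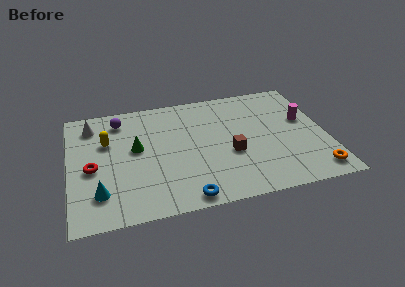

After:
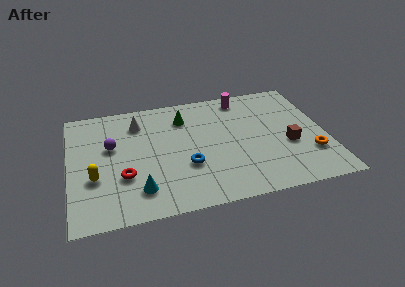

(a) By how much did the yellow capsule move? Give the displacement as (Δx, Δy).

(-0.7, -2.5)

From the two frames, the yellow capsule sits at roughly (1.9, 5.6) before and (1.2, 3.1) after.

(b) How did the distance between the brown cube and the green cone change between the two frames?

+1.1

Before: roughly 4.8 units apart; after: 5.9. That's 1.1 units further apart.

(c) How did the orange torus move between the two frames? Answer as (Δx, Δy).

(-0.1, 1.3)

The orange torus was at about (11.9, 1.2) and moved to about (11.8, 2.5).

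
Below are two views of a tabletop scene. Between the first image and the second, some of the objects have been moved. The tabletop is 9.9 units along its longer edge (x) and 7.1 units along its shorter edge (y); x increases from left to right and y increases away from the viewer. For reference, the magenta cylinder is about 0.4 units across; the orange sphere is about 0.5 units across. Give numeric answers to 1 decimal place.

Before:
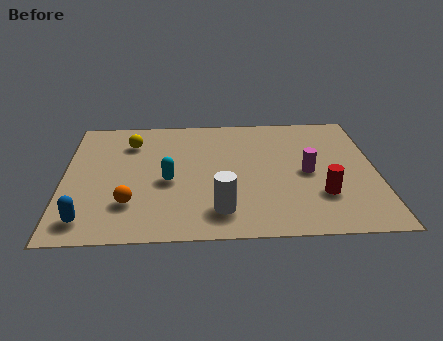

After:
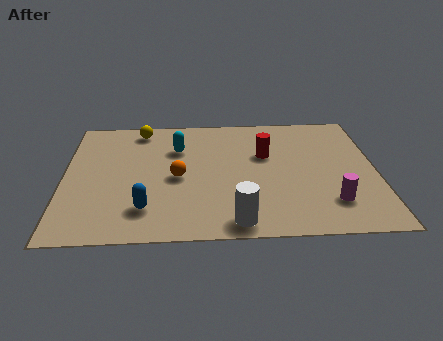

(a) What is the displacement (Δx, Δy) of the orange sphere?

(1.5, 1.4)

The orange sphere was at about (2.1, 1.9) and moved to about (3.6, 3.3).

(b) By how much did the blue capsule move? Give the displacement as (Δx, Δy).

(1.8, 0.5)

The blue capsule started near (0.8, 1.1) and ended near (2.6, 1.6).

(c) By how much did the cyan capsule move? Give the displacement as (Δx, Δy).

(0.3, 1.9)

The cyan capsule was at about (3.3, 3.1) and moved to about (3.6, 5.0).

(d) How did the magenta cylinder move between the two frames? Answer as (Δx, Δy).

(0.7, -1.7)

The magenta cylinder was at about (7.7, 3.4) and moved to about (8.4, 1.7).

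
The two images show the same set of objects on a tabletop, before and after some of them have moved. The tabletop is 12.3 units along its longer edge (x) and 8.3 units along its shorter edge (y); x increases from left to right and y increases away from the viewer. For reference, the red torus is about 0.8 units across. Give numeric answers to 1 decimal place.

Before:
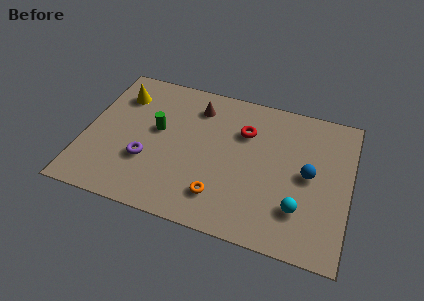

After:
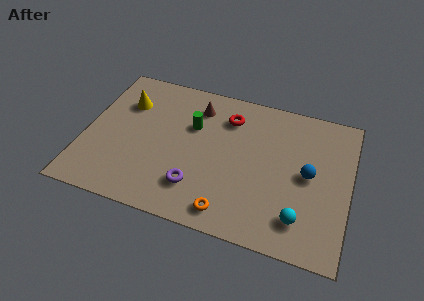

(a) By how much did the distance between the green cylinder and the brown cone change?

-1.3

Before: roughly 2.5 units apart; after: 1.2. That's 1.3 units closer together.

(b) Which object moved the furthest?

the purple torus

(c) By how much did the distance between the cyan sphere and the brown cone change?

+0.4

Before: roughly 6.7 units apart; after: 7.1. That's 0.4 units further apart.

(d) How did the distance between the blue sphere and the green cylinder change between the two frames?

-1.5

They were about 7.1 units apart before and 5.6 after — 1.5 units closer together.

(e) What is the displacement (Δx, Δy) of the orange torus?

(0.5, -0.7)

From the two frames, the orange torus sits at roughly (6.5, 1.8) before and (7.0, 1.1) after.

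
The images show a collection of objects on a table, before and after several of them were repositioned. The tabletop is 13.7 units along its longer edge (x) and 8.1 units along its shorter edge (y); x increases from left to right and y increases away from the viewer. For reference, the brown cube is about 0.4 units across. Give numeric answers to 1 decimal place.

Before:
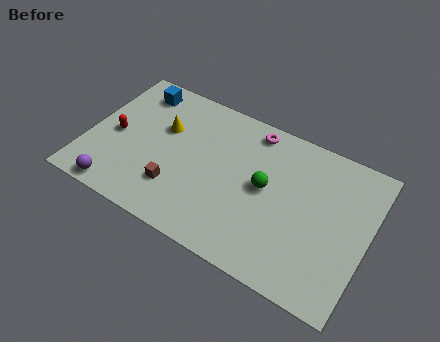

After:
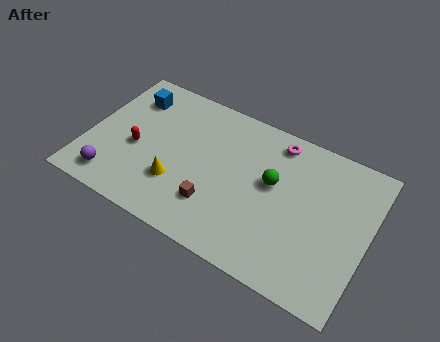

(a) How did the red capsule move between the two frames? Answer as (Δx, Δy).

(1.1, -0.3)

The red capsule started near (1.3, 3.8) and ended near (2.4, 3.5).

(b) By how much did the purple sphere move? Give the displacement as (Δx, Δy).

(-0.3, 0.5)

The purple sphere was at about (1.9, 0.8) and moved to about (1.6, 1.3).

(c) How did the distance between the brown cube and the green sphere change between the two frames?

-1.1

Before: roughly 4.6 units apart; after: 3.5. That's 1.1 units closer together.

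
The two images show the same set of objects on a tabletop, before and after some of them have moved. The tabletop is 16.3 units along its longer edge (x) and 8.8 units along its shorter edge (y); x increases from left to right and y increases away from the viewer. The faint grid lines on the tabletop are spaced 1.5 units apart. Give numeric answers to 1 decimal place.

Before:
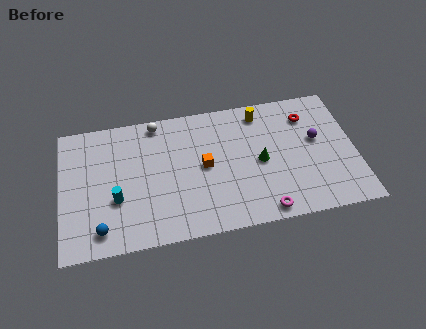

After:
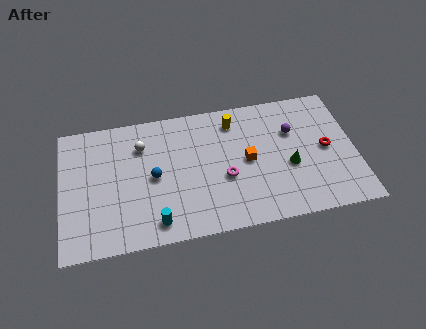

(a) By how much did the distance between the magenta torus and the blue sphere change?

-4.9

The distance was about 8.9 in the first image and 4.0 in the second, so they moved 4.9 units closer together.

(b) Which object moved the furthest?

the blue sphere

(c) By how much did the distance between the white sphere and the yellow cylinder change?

-0.6

They were about 5.8 units apart before and 5.2 after — 0.6 units closer together.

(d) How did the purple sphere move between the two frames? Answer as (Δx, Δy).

(-1.3, 0.8)

The purple sphere started near (14.2, 5.1) and ended near (12.9, 5.9).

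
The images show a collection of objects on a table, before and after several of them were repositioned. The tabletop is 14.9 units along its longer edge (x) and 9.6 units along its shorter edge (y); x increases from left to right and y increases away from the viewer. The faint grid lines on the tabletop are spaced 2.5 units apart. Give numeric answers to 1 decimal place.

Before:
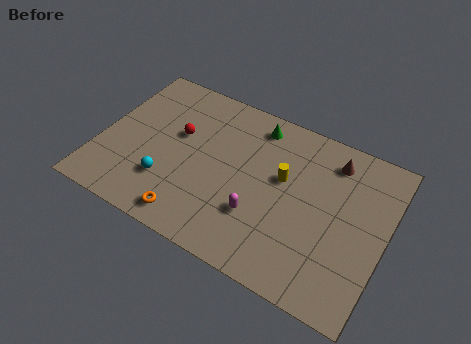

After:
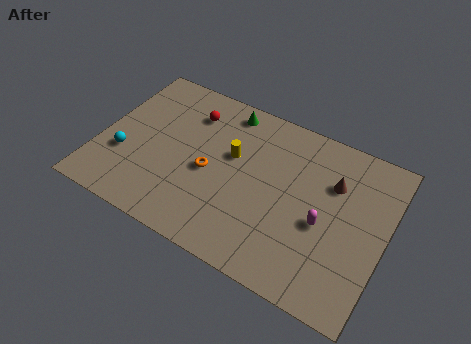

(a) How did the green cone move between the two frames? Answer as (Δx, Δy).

(-1.6, 0.2)

The green cone was at about (7.7, 8.2) and moved to about (6.1, 8.4).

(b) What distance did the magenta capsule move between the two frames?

3.4

The magenta capsule moved from about (8.6, 3.0) to (11.8, 4.1), a distance of √(3.2² + 1.1²) ≈ 3.4.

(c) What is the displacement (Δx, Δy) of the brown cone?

(0.2, -1.3)

The brown cone started near (11.8, 7.9) and ended near (12.0, 6.6).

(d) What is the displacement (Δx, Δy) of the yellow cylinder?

(-2.7, 0.1)

The yellow cylinder was at about (9.5, 5.7) and moved to about (6.8, 5.8).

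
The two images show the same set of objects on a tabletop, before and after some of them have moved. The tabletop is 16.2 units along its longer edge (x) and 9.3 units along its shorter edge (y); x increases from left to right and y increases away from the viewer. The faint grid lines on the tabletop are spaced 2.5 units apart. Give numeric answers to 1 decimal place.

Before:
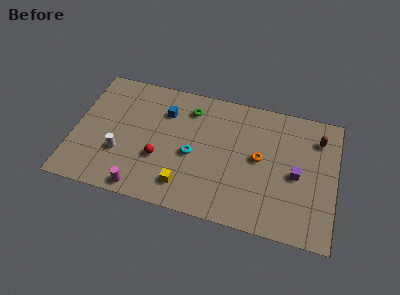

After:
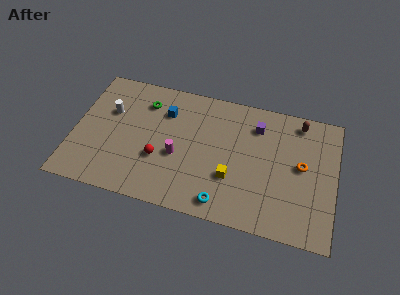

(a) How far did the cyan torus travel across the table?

3.6

From (7.4, 4.1) to (9.5, 1.2), the cyan torus covered √(2.1² + 2.9²) ≈ 3.6 units.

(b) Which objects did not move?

the blue cube and the red sphere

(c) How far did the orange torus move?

2.6

From (11.5, 4.9) to (14.1, 5.0), the orange torus covered √(2.6² + 0.1²) ≈ 2.6 units.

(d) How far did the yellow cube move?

3.1

The yellow cube was near (7.1, 1.8) before and (9.9, 3.1) after, so it travelled √(2.8² + 1.3²) ≈ 3.1 units.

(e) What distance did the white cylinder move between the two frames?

3.0

The white cylinder moved from about (3.0, 3.1) to (2.1, 6.0), a distance of √(0.9² + 2.9²) ≈ 3.0.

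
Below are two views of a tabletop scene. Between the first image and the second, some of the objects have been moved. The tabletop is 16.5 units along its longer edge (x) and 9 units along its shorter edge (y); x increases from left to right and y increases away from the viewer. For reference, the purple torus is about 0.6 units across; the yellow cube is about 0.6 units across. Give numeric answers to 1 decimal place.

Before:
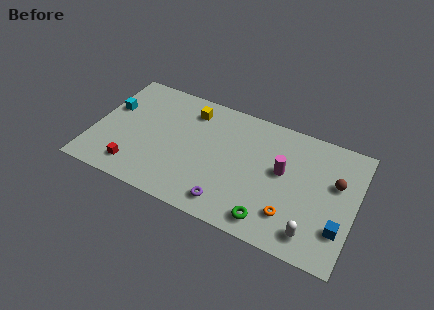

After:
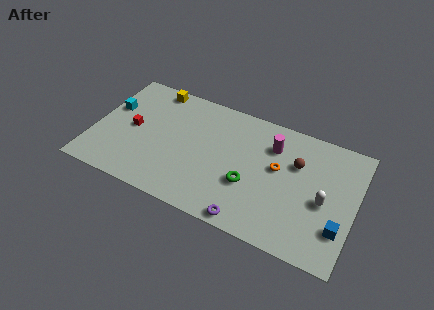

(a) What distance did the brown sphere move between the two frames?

2.5

The brown sphere was near (15.2, 5.6) before and (12.7, 6.0) after, so it travelled √(2.5² + 0.4²) ≈ 2.5 units.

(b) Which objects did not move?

the blue cube and the cyan cube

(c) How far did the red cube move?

2.9

From (2.9, 1.6) to (2.4, 4.5), the red cube covered √(0.5² + 2.9²) ≈ 2.9 units.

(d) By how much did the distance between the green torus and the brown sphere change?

-1.9

They were about 5.7 units apart before and 3.8 after — 1.9 units closer together.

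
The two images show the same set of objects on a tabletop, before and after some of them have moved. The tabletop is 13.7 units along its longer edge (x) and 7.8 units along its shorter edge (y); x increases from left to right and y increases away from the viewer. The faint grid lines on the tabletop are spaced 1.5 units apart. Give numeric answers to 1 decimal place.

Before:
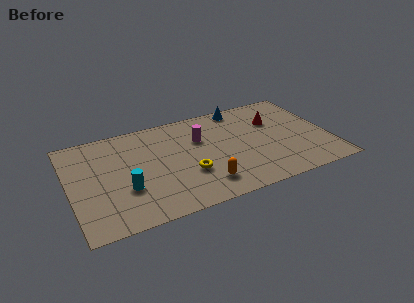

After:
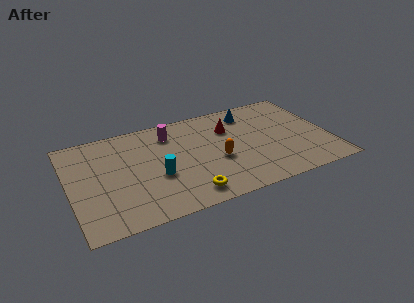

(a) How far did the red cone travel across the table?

2.4

The red cone moved from about (11.0, 5.3) to (8.6, 5.5), a distance of √(2.4² + 0.2²) ≈ 2.4.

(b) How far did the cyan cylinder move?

1.7

The cyan cylinder was near (2.8, 2.7) before and (4.5, 3.1) after, so it travelled √(1.7² + 0.4²) ≈ 1.7 units.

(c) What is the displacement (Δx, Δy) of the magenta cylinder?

(-1.5, 1.0)

The magenta cylinder started near (7.0, 5.2) and ended near (5.5, 6.2).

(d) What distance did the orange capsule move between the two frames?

1.8

From (6.8, 1.6) to (7.7, 3.2), the orange capsule covered √(0.9² + 1.6²) ≈ 1.8 units.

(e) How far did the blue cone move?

0.7

The blue cone moved from about (9.4, 7.0) to (9.8, 6.4), a distance of √(0.4² + 0.6²) ≈ 0.7.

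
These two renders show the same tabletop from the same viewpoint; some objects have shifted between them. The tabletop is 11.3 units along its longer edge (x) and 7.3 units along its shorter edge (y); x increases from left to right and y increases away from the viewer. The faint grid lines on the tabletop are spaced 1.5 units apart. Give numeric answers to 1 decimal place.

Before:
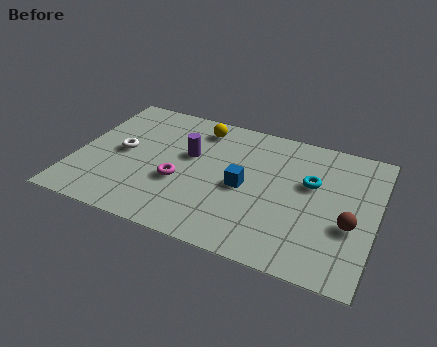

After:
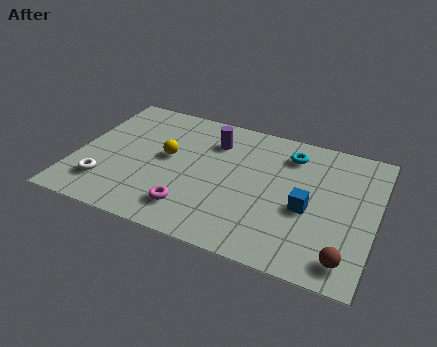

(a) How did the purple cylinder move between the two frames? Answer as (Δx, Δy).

(0.8, 1.1)

The purple cylinder was at about (4.2, 4.4) and moved to about (5.0, 5.5).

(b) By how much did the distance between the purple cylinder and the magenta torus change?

+2.4

Before: roughly 1.6 units apart; after: 4.0. That's 2.4 units further apart.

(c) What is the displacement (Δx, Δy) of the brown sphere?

(0.0, -1.7)

From the two frames, the brown sphere sits at roughly (10.4, 2.8) before and (10.4, 1.1) after.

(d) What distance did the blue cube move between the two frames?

2.4

The blue cube moved from about (6.4, 3.4) to (8.8, 3.1), a distance of √(2.4² + 0.3²) ≈ 2.4.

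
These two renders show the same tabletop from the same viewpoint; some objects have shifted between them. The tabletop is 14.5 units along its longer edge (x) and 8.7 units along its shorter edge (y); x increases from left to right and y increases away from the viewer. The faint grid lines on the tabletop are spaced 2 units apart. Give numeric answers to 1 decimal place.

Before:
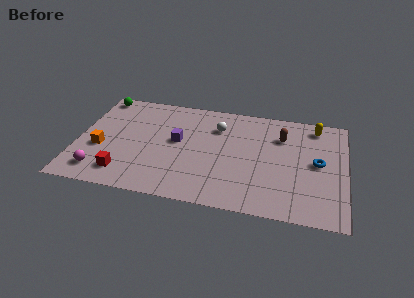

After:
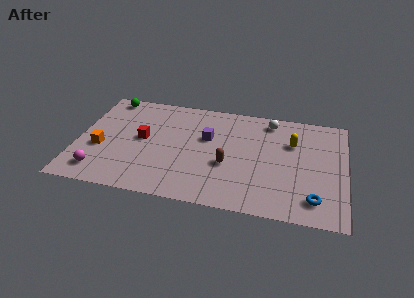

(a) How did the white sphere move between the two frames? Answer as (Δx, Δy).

(2.8, 1.1)

The white sphere was at about (7.5, 6.4) and moved to about (10.3, 7.5).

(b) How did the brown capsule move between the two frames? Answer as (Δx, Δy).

(-2.8, -2.9)

The brown capsule started near (11.0, 6.3) and ended near (8.2, 3.4).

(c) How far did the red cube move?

3.1

From (2.7, 1.6) to (3.5, 4.6), the red cube covered √(0.8² + 3.0²) ≈ 3.1 units.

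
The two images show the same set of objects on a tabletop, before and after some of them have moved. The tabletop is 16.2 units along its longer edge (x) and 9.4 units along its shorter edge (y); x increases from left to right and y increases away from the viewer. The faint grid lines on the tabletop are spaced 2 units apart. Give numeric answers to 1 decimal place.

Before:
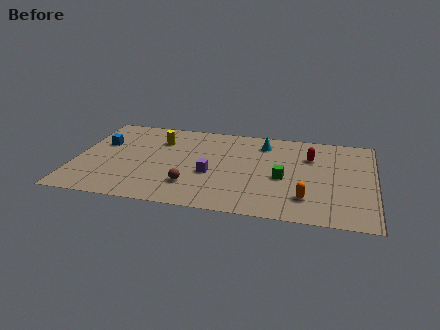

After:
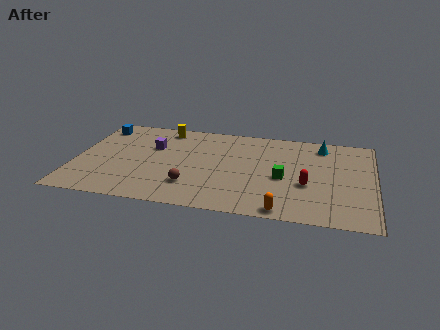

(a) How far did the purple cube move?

4.0

From (7.4, 3.8) to (4.1, 6.1), the purple cube covered √(3.3² + 2.3²) ≈ 4.0 units.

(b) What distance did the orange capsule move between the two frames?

1.8

The orange capsule moved from about (12.6, 2.2) to (11.4, 0.8), a distance of √(1.2² + 1.4²) ≈ 1.8.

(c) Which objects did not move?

the brown sphere and the green cube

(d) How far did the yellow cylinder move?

1.3

From (4.4, 6.9) to (4.6, 8.2), the yellow cylinder covered √(0.2² + 1.3²) ≈ 1.3 units.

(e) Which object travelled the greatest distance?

the purple cube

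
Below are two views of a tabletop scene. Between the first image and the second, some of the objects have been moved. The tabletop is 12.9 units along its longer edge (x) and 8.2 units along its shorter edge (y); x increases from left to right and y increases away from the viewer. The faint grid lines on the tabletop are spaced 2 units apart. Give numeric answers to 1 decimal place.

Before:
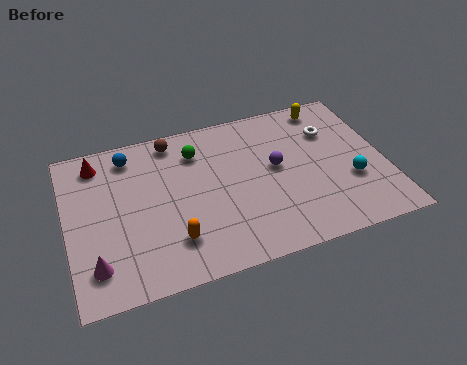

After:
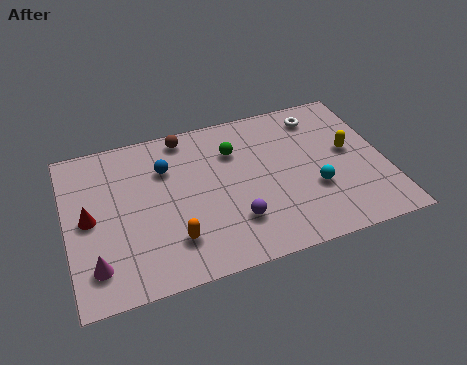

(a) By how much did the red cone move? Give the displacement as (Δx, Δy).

(-0.5, -2.8)

The red cone was at about (1.4, 6.9) and moved to about (0.9, 4.1).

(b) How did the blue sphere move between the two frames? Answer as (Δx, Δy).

(1.4, -1.1)

From the two frames, the blue sphere sits at roughly (2.7, 6.9) before and (4.1, 5.8) after.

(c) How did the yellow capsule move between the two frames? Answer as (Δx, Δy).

(0.6, -2.7)

From the two frames, the yellow capsule sits at roughly (10.9, 7.2) before and (11.5, 4.5) after.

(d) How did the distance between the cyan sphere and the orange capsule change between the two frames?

-1.5

Before: roughly 7.4 units apart; after: 5.9. That's 1.5 units closer together.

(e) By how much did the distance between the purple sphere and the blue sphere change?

-1.9

The distance was about 6.3 in the first image and 4.4 in the second, so they moved 1.9 units closer together.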